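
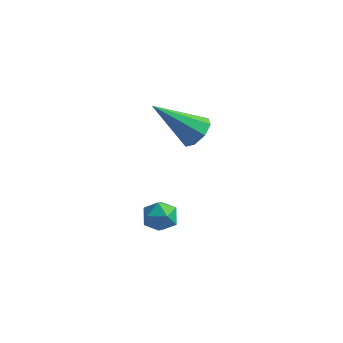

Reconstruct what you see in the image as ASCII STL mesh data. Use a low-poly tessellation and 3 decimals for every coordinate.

solid 
facet normal 0.054 0.665 0.745
outer loop
vertex -2.205 -3.228 -1.459
vertex -2.079 -3.782 -0.974
vertex -1.506 -3.446 -1.315
endloop
endfacet
facet normal 0.271 0.954 0.130
outer loop
vertex -2.205 -3.228 -1.459
vertex -1.506 -3.446 -1.315
vertex -1.711 -3.292 -2.016
endloop
endfacet
facet normal -0.264 0.903 -0.338
outer loop
vertex -2.205 -3.228 -1.459
vertex -1.711 -3.292 -2.016
vertex -2.412 -3.532 -2.109
endloop
endfacet
facet normal -0.813 0.582 -0.013
outer loop
vertex -2.205 -3.228 -1.459
vertex -2.412 -3.532 -2.109
vertex -2.639 -3.835 -1.465
endloop
endfacet
facet normal -0.617 0.434 0.656
outer loop
vertex -2.205 -3.228 -1.459
vertex -2.639 -3.835 -1.465
vertex -2.079 -3.782 -0.974
endloop
endfacet
facet normal 0.817 0.565 -0.115
outer loop
vertex -1.711 -3.292 -2.016
vertex -1.506 -3.446 -1.315
vertex -1.281 -3.885 -1.875
endloop
endfacet
facet normal 0.466 0.098 0.879
outer loop
vertex -1.506 -3.446 -1.315
vertex -2.079 -3.782 -0.974
vertex -1.508 -4.188 -1.231
endloop
endfacet
facet normal -0.619 -0.274 0.736
outer loop
vertex -2.079 -3.782 -0.974
vertex -2.639 -3.835 -1.465
vertex -2.209 -4.428 -1.324
endloop
endfacet
facet normal -0.937 -0.037 -0.348
outer loop
vertex -2.639 -3.835 -1.465
vertex -2.412 -3.532 -2.109
vertex -2.414 -4.274 -2.025
endloop
endfacet
facet normal -0.050 0.483 -0.874
outer loop
vertex -2.412 -3.532 -2.109
vertex -1.711 -3.292 -2.016
vertex -1.841 -3.938 -2.366
endloop
endfacet
facet normal 0.813 -0.582 0.013
outer loop
vertex -1.715 -4.492 -1.881
vertex -1.281 -3.885 -1.875
vertex -1.508 -4.188 -1.231
endloop
endfacet
facet normal 0.264 -0.903 0.338
outer loop
vertex -1.715 -4.492 -1.881
vertex -1.508 -4.188 -1.231
vertex -2.209 -4.428 -1.324
endloop
endfacet
facet normal -0.271 -0.954 -0.130
outer loop
vertex -1.715 -4.492 -1.881
vertex -2.209 -4.428 -1.324
vertex -2.414 -4.274 -2.025
endloop
endfacet
facet normal -0.054 -0.665 -0.745
outer loop
vertex -1.715 -4.492 -1.881
vertex -2.414 -4.274 -2.025
vertex -1.841 -3.938 -2.366
endloop
endfacet
facet normal 0.617 -0.434 -0.656
outer loop
vertex -1.715 -4.492 -1.881
vertex -1.841 -3.938 -2.366
vertex -1.281 -3.885 -1.875
endloop
endfacet
facet normal 0.937 0.037 0.348
outer loop
vertex -1.508 -4.188 -1.231
vertex -1.281 -3.885 -1.875
vertex -1.506 -3.446 -1.315
endloop
endfacet
facet normal 0.050 -0.483 0.874
outer loop
vertex -2.209 -4.428 -1.324
vertex -1.508 -4.188 -1.231
vertex -2.079 -3.782 -0.974
endloop
endfacet
facet normal -0.817 -0.565 0.115
outer loop
vertex -2.414 -4.274 -2.025
vertex -2.209 -4.428 -1.324
vertex -2.639 -3.835 -1.465
endloop
endfacet
facet normal -0.466 -0.098 -0.879
outer loop
vertex -1.841 -3.938 -2.366
vertex -2.414 -4.274 -2.025
vertex -2.412 -3.532 -2.109
endloop
endfacet
facet normal 0.619 0.274 -0.736
outer loop
vertex -1.281 -3.885 -1.875
vertex -1.841 -3.938 -2.366
vertex -1.711 -3.292 -2.016
endloop
endfacet
facet normal 0.683 0.300 -0.666
outer loop
vertex -0.72 -2.243 2.825
vertex -1.208 -2.345 2.278
vertex -1.027 -1.779 2.719
endloop
endfacet
facet normal 0.261 0.376 0.889
outer loop
vertex -0.72 -2.243 2.825
vertex -1.027 -1.779 2.719
vertex -2.692 -2.995 3.722
endloop
endfacet
facet normal 0.684 0.299 -0.665
outer loop
vertex -1.027 -1.779 2.719
vertex -1.208 -2.345 2.278
vertex -1.44 -1.646 2.354
endloop
endfacet
facet normal -0.241 0.792 0.561
outer loop
vertex -1.027 -1.779 2.719
vertex -1.44 -1.646 2.354
vertex -2.692 -2.995 3.722
endloop
endfacet
facet normal 0.684 0.299 -0.666
outer loop
vertex -1.44 -1.646 2.354
vertex -1.208 -2.345 2.278
vertex -1.717 -1.923 1.945
endloop
endfacet
facet normal -0.722 0.691 0.021
outer loop
vertex -1.44 -1.646 2.354
vertex -1.717 -1.923 1.945
vertex -2.692 -2.995 3.722
endloop
endfacet
facet normal 0.684 0.299 -0.666
outer loop
vertex -1.717 -1.923 1.945
vertex -1.208 -2.345 2.278
vertex -1.696 -2.447 1.731
endloop
endfacet
facet normal -0.901 0.133 -0.414
outer loop
vertex -1.717 -1.923 1.945
vertex -1.696 -2.447 1.731
vertex -2.692 -2.995 3.722
endloop
endfacet
facet normal 0.683 0.300 -0.666
outer loop
vertex -1.696 -2.447 1.731
vertex -1.208 -2.345 2.278
vertex -1.389 -2.911 1.837
endloop
endfacet
facet normal -0.672 -0.556 -0.489
outer loop
vertex -1.696 -2.447 1.731
vertex -1.389 -2.911 1.837
vertex -2.692 -2.995 3.722
endloop
endfacet
facet normal 0.684 0.299 -0.665
outer loop
vertex -1.389 -2.911 1.837
vertex -1.208 -2.345 2.278
vertex -0.976 -3.044 2.202
endloop
endfacet
facet normal -0.171 -0.972 -0.161
outer loop
vertex -1.389 -2.911 1.837
vertex -0.976 -3.044 2.202
vertex -2.692 -2.995 3.722
endloop
endfacet
facet normal 0.684 0.299 -0.666
outer loop
vertex -0.976 -3.044 2.202
vertex -1.208 -2.345 2.278
vertex -0.699 -2.767 2.611
endloop
endfacet
facet normal 0.311 -0.871 0.379
outer loop
vertex -0.976 -3.044 2.202
vertex -0.699 -2.767 2.611
vertex -2.692 -2.995 3.722
endloop
endfacet
facet normal 0.684 0.299 -0.666
outer loop
vertex -0.699 -2.767 2.611
vertex -1.208 -2.345 2.278
vertex -0.72 -2.243 2.825
endloop
endfacet
facet normal 0.490 -0.313 0.814
outer loop
vertex -0.699 -2.767 2.611
vertex -0.72 -2.243 2.825
vertex -2.692 -2.995 3.722
endloop
endfacet

endsolid


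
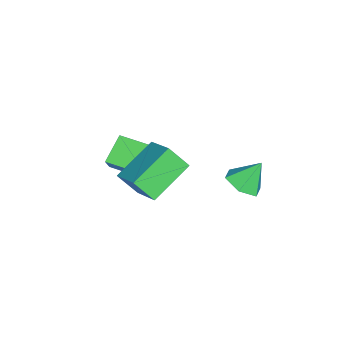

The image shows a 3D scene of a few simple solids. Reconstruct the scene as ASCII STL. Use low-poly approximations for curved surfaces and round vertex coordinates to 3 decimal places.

solid 
facet normal -0.525 0.044 -0.850
outer loop
vertex -0.944 -3.665 -2.35
vertex -0.567 -1.89 -2.492
vertex 0.22 -3.971 -3.085
endloop
endfacet
facet normal -0.207 -0.975 0.078
outer loop
vertex 0.687 -4.01 -2.328
vertex -0.944 -3.665 -2.35
vertex 0.22 -3.971 -3.085
endloop
endfacet
facet normal -0.525 0.044 -0.850
outer loop
vertex 0.22 -3.971 -3.085
vertex -0.567 -1.89 -2.492
vertex 0.597 -2.196 -3.226
endloop
endfacet
facet normal 0.826 -0.217 -0.521
outer loop
vertex 0.597 -2.196 -3.226
vertex 0.687 -4.01 -2.328
vertex 0.22 -3.971 -3.085
endloop
endfacet
facet normal -0.826 0.217 0.521
outer loop
vertex -0.944 -3.665 -2.35
vertex -0.1 -1.929 -1.735
vertex -0.567 -1.89 -2.492
endloop
endfacet
facet normal -0.207 -0.975 0.078
outer loop
vertex -0.477 -3.704 -1.594
vertex -0.944 -3.665 -2.35
vertex 0.687 -4.01 -2.328
endloop
endfacet
facet normal -0.826 0.217 0.521
outer loop
vertex -0.477 -3.704 -1.594
vertex -0.1 -1.929 -1.735
vertex -0.944 -3.665 -2.35
endloop
endfacet
facet normal 0.207 0.975 -0.078
outer loop
vertex -0.567 -1.89 -2.492
vertex -0.1 -1.929 -1.735
vertex 0.597 -2.196 -3.226
endloop
endfacet
facet normal 0.825 -0.217 -0.521
outer loop
vertex 1.064 -2.235 -2.47
vertex 0.687 -4.01 -2.328
vertex 0.597 -2.196 -3.226
endloop
endfacet
facet normal 0.207 0.975 -0.078
outer loop
vertex 0.597 -2.196 -3.226
vertex -0.1 -1.929 -1.735
vertex 1.064 -2.235 -2.47
endloop
endfacet
facet normal 0.525 -0.043 0.850
outer loop
vertex 1.064 -2.235 -2.47
vertex -0.477 -3.704 -1.594
vertex 0.687 -4.01 -2.328
endloop
endfacet
facet normal 0.525 -0.044 0.850
outer loop
vertex -0.1 -1.929 -1.735
vertex -0.477 -3.704 -1.594
vertex 1.064 -2.235 -2.47
endloop
endfacet
facet normal 0.264 -0.492 -0.829
outer loop
vertex 2.694 1.824 -1.029
vertex 1.884 1.825 -1.287
vertex 2.4 2.465 -1.503
endloop
endfacet
facet normal 0.658 0.619 0.429
outer loop
vertex 2.694 1.824 -1.029
vertex 2.4 2.465 -1.503
vertex 1.536 2.475 -0.193
endloop
endfacet
facet normal 0.264 -0.493 -0.829
outer loop
vertex 2.4 2.465 -1.503
vertex 1.884 1.825 -1.287
vertex 1.591 2.467 -1.762
endloop
endfacet
facet normal 0.004 1.000 -0.005
outer loop
vertex 2.4 2.465 -1.503
vertex 1.591 2.467 -1.762
vertex 1.536 2.475 -0.193
endloop
endfacet
facet normal 0.264 -0.493 -0.829
outer loop
vertex 1.591 2.467 -1.762
vertex 1.884 1.825 -1.287
vertex 1.074 1.827 -1.546
endloop
endfacet
facet normal -0.783 0.622 -0.031
outer loop
vertex 1.591 2.467 -1.762
vertex 1.074 1.827 -1.546
vertex 1.536 2.475 -0.193
endloop
endfacet
facet normal 0.264 -0.492 -0.830
outer loop
vertex 1.074 1.827 -1.546
vertex 1.884 1.825 -1.287
vertex 1.368 1.185 -1.072
endloop
endfacet
facet normal -0.915 -0.139 0.379
outer loop
vertex 1.074 1.827 -1.546
vertex 1.368 1.185 -1.072
vertex 1.536 2.475 -0.193
endloop
endfacet
facet normal 0.265 -0.492 -0.829
outer loop
vertex 1.368 1.185 -1.072
vertex 1.884 1.825 -1.287
vertex 2.178 1.184 -0.813
endloop
endfacet
facet normal -0.261 -0.520 0.813
outer loop
vertex 1.368 1.185 -1.072
vertex 2.178 1.184 -0.813
vertex 1.536 2.475 -0.193
endloop
endfacet
facet normal 0.264 -0.492 -0.829
outer loop
vertex 2.178 1.184 -0.813
vertex 1.884 1.825 -1.287
vertex 2.694 1.824 -1.029
endloop
endfacet
facet normal 0.526 -0.141 0.839
outer loop
vertex 2.178 1.184 -0.813
vertex 2.694 1.824 -1.029
vertex 1.536 2.475 -0.193
endloop
endfacet
facet normal -0.750 0.487 0.448
outer loop
vertex 2.596 -1.611 1.232
vertex 3.641 -0.698 1.988
vertex 2.565 -0.818 0.318
endloop
endfacet
facet normal -0.662 -0.577 -0.478
outer loop
vertex 4.079 -1.802 -0.588
vertex 2.596 -1.611 1.232
vertex 2.565 -0.818 0.318
endloop
endfacet
facet normal -0.749 0.488 0.448
outer loop
vertex 2.565 -0.818 0.318
vertex 3.641 -0.698 1.988
vertex 3.61 0.094 1.074
endloop
endfacet
facet normal -0.026 0.655 -0.755
outer loop
vertex 3.61 0.094 1.074
vertex 4.079 -1.802 -0.588
vertex 2.565 -0.818 0.318
endloop
endfacet
facet normal 0.026 -0.655 0.755
outer loop
vertex 2.596 -1.611 1.232
vertex 5.155 -1.682 1.082
vertex 3.641 -0.698 1.988
endloop
endfacet
facet normal -0.661 -0.578 -0.478
outer loop
vertex 4.11 -2.594 0.326
vertex 2.596 -1.611 1.232
vertex 4.079 -1.802 -0.588
endloop
endfacet
facet normal 0.026 -0.655 0.755
outer loop
vertex 4.11 -2.594 0.326
vertex 5.155 -1.682 1.082
vertex 2.596 -1.611 1.232
endloop
endfacet
facet normal 0.662 0.578 0.478
outer loop
vertex 3.641 -0.698 1.988
vertex 5.155 -1.682 1.082
vertex 3.61 0.094 1.074
endloop
endfacet
facet normal -0.026 0.655 -0.755
outer loop
vertex 5.124 -0.889 0.168
vertex 4.079 -1.802 -0.588
vertex 3.61 0.094 1.074
endloop
endfacet
facet normal 0.661 0.578 0.479
outer loop
vertex 3.61 0.094 1.074
vertex 5.155 -1.682 1.082
vertex 5.124 -0.889 0.168
endloop
endfacet
facet normal 0.750 -0.487 -0.448
outer loop
vertex 5.124 -0.889 0.168
vertex 4.11 -2.594 0.326
vertex 4.079 -1.802 -0.588
endloop
endfacet
facet normal 0.749 -0.487 -0.448
outer loop
vertex 5.155 -1.682 1.082
vertex 4.11 -2.594 0.326
vertex 5.124 -0.889 0.168
endloop
endfacet

endsolid


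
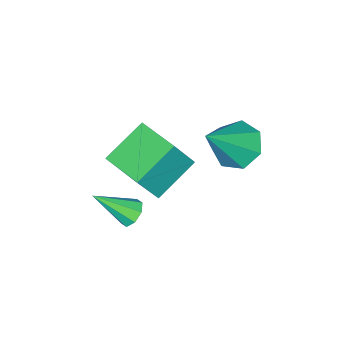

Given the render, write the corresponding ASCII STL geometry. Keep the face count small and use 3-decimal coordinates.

solid 
facet normal -0.840 0.212 0.499
outer loop
vertex -0.225 0.882 1.24
vertex 0.177 2.336 1.299
vertex -0.943 1.133 -0.075
endloop
endfacet
facet normal -0.266 -0.963 -0.039
outer loop
vertex 0.443 0.784 -0.899
vertex -0.225 0.882 1.24
vertex -0.943 1.133 -0.075
endloop
endfacet
facet normal -0.840 0.211 0.500
outer loop
vertex -0.943 1.133 -0.075
vertex 0.177 2.336 1.299
vertex -0.542 2.588 -0.016
endloop
endfacet
facet normal -0.473 0.165 -0.865
outer loop
vertex -0.542 2.588 -0.016
vertex 0.443 0.784 -0.899
vertex -0.943 1.133 -0.075
endloop
endfacet
facet normal 0.473 -0.166 0.865
outer loop
vertex -0.225 0.882 1.24
vertex 1.563 1.987 0.475
vertex 0.177 2.336 1.299
endloop
endfacet
facet normal -0.266 -0.963 -0.039
outer loop
vertex 1.162 0.532 0.416
vertex -0.225 0.882 1.24
vertex 0.443 0.784 -0.899
endloop
endfacet
facet normal 0.473 -0.165 0.866
outer loop
vertex 1.162 0.532 0.416
vertex 1.563 1.987 0.475
vertex -0.225 0.882 1.24
endloop
endfacet
facet normal 0.266 0.963 0.039
outer loop
vertex 0.177 2.336 1.299
vertex 1.563 1.987 0.475
vertex -0.542 2.588 -0.016
endloop
endfacet
facet normal -0.472 0.166 -0.866
outer loop
vertex 0.845 2.238 -0.84
vertex 0.443 0.784 -0.899
vertex -0.542 2.588 -0.016
endloop
endfacet
facet normal 0.266 0.963 0.039
outer loop
vertex -0.542 2.588 -0.016
vertex 1.563 1.987 0.475
vertex 0.845 2.238 -0.84
endloop
endfacet
facet normal 0.840 -0.212 -0.500
outer loop
vertex 0.845 2.238 -0.84
vertex 1.162 0.532 0.416
vertex 0.443 0.784 -0.899
endloop
endfacet
facet normal 0.840 -0.211 -0.499
outer loop
vertex 1.563 1.987 0.475
vertex 1.162 0.532 0.416
vertex 0.845 2.238 -0.84
endloop
endfacet
facet normal -0.470 0.600 -0.647
outer loop
vertex 0.379 0.455 -3.852
vertex 0.068 0.643 -3.452
vertex 0.544 0.785 -3.666
endloop
endfacet
facet normal 0.892 -0.226 -0.391
outer loop
vertex 0.379 0.455 -3.852
vertex 0.544 0.785 -3.666
vertex 0.812 -0.303 -2.428
endloop
endfacet
facet normal -0.470 0.599 -0.648
outer loop
vertex 0.544 0.785 -3.666
vertex 0.068 0.643 -3.452
vertex 0.43 1.032 -3.355
endloop
endfacet
facet normal 0.941 0.328 0.084
outer loop
vertex 0.544 0.785 -3.666
vertex 0.43 1.032 -3.355
vertex 0.812 -0.303 -2.428
endloop
endfacet
facet normal -0.470 0.599 -0.648
outer loop
vertex 0.43 1.032 -3.355
vertex 0.068 0.643 -3.452
vertex 0.105 1.052 -3.101
endloop
endfacet
facet normal 0.523 0.582 0.623
outer loop
vertex 0.43 1.032 -3.355
vertex 0.105 1.052 -3.101
vertex 0.812 -0.303 -2.428
endloop
endfacet
facet normal -0.471 0.599 -0.648
outer loop
vertex 0.105 1.052 -3.101
vertex 0.068 0.643 -3.452
vertex -0.242 0.832 -3.052
endloop
endfacet
facet normal -0.119 0.391 0.913
outer loop
vertex 0.105 1.052 -3.101
vertex -0.242 0.832 -3.052
vertex 0.812 -0.303 -2.428
endloop
endfacet
facet normal -0.471 0.599 -0.648
outer loop
vertex -0.242 0.832 -3.052
vertex 0.068 0.643 -3.452
vertex -0.407 0.501 -3.238
endloop
endfacet
facet normal -0.609 -0.136 0.782
outer loop
vertex -0.242 0.832 -3.052
vertex -0.407 0.501 -3.238
vertex 0.812 -0.303 -2.428
endloop
endfacet
facet normal -0.471 0.599 -0.648
outer loop
vertex -0.407 0.501 -3.238
vertex 0.068 0.643 -3.452
vertex -0.293 0.254 -3.549
endloop
endfacet
facet normal -0.657 -0.689 0.306
outer loop
vertex -0.407 0.501 -3.238
vertex -0.293 0.254 -3.549
vertex 0.812 -0.303 -2.428
endloop
endfacet
facet normal -0.471 0.599 -0.648
outer loop
vertex -0.293 0.254 -3.549
vertex 0.068 0.643 -3.452
vertex 0.032 0.235 -3.803
endloop
endfacet
facet normal -0.238 -0.943 -0.234
outer loop
vertex -0.293 0.254 -3.549
vertex 0.032 0.235 -3.803
vertex 0.812 -0.303 -2.428
endloop
endfacet
facet normal -0.471 0.599 -0.648
outer loop
vertex 0.032 0.235 -3.803
vertex 0.068 0.643 -3.452
vertex 0.379 0.455 -3.852
endloop
endfacet
facet normal 0.403 -0.752 -0.523
outer loop
vertex 0.032 0.235 -3.803
vertex 0.379 0.455 -3.852
vertex 0.812 -0.303 -2.428
endloop
endfacet
facet normal -0.664 0.126 -0.737
outer loop
vertex -2.156 2.492 -1.755
vertex -2.814 2.622 -1.14
vertex -2.268 3.239 -1.526
endloop
endfacet
facet normal 0.926 0.231 -0.299
outer loop
vertex -2.156 2.492 -1.755
vertex -2.268 3.239 -1.526
vertex -1.426 2.358 0.4
endloop
endfacet
facet normal -0.664 0.126 -0.737
outer loop
vertex -2.268 3.239 -1.526
vertex -2.814 2.622 -1.14
vertex -2.791 3.522 -1.007
endloop
endfacet
facet normal 0.566 0.815 0.126
outer loop
vertex -2.268 3.239 -1.526
vertex -2.791 3.522 -1.007
vertex -1.426 2.358 0.4
endloop
endfacet
facet normal -0.664 0.126 -0.737
outer loop
vertex -2.791 3.522 -1.007
vertex -2.814 2.622 -1.14
vertex -3.331 3.126 -0.588
endloop
endfacet
facet normal -0.039 0.751 0.659
outer loop
vertex -2.791 3.522 -1.007
vertex -3.331 3.126 -0.588
vertex -1.426 2.358 0.4
endloop
endfacet
facet normal -0.664 0.126 -0.737
outer loop
vertex -3.331 3.126 -0.588
vertex -2.814 2.622 -1.14
vertex -3.482 2.351 -0.585
endloop
endfacet
facet normal -0.431 0.087 0.898
outer loop
vertex -3.331 3.126 -0.588
vertex -3.482 2.351 -0.585
vertex -1.426 2.358 0.4
endloop
endfacet
facet normal -0.664 0.126 -0.737
outer loop
vertex -3.482 2.351 -0.585
vertex -2.814 2.622 -1.14
vertex -3.129 1.78 -1.0
endloop
endfacet
facet normal -0.316 -0.678 0.664
outer loop
vertex -3.482 2.351 -0.585
vertex -3.129 1.78 -1.0
vertex -1.426 2.358 0.4
endloop
endfacet
facet normal -0.664 0.126 -0.737
outer loop
vertex -3.129 1.78 -1.0
vertex -2.814 2.622 -1.14
vertex -2.539 1.842 -1.521
endloop
endfacet
facet normal 0.219 -0.967 0.133
outer loop
vertex -3.129 1.78 -1.0
vertex -2.539 1.842 -1.521
vertex -1.426 2.358 0.4
endloop
endfacet
facet normal -0.664 0.126 -0.737
outer loop
vertex -2.539 1.842 -1.521
vertex -2.814 2.622 -1.14
vertex -2.156 2.492 -1.755
endloop
endfacet
facet normal 0.772 -0.562 -0.297
outer loop
vertex -2.539 1.842 -1.521
vertex -2.156 2.492 -1.755
vertex -1.426 2.358 0.4
endloop
endfacet

endsolid


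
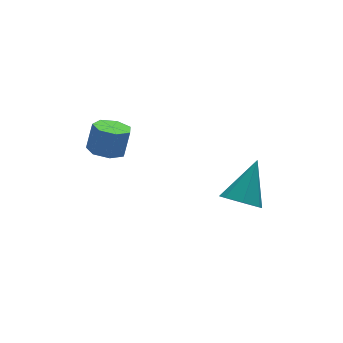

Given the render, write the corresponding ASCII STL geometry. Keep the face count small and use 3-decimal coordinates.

solid 
facet normal -0.281 -0.145 -0.949
outer loop
vertex -1.565 0.012 1.112
vertex -2.082 0.647 1.168
vertex -1.296 0.647 0.935
endloop
endfacet
facet normal 0.882 -0.428 -0.196
outer loop
vertex -1.565 0.012 1.112
vertex -1.296 0.647 0.935
vertex -1.202 0.199 2.335
endloop
endfacet
facet normal 0.881 -0.430 -0.197
outer loop
vertex -1.202 0.199 2.335
vertex -1.296 0.647 0.935
vertex -0.932 0.834 2.158
endloop
endfacet
facet normal 0.282 0.144 0.948
outer loop
vertex -1.202 0.199 2.335
vertex -0.932 0.834 2.158
vertex -1.718 0.833 2.392
endloop
endfacet
facet normal -0.281 -0.144 -0.949
outer loop
vertex -1.296 0.647 0.935
vertex -2.082 0.647 1.168
vertex -1.618 1.281 0.934
endloop
endfacet
facet normal 0.846 0.429 -0.317
outer loop
vertex -1.296 0.647 0.935
vertex -1.618 1.281 0.934
vertex -0.932 0.834 2.158
endloop
endfacet
facet normal 0.845 0.430 -0.317
outer loop
vertex -0.932 0.834 2.158
vertex -1.618 1.281 0.934
vertex -1.255 1.468 2.157
endloop
endfacet
facet normal 0.282 0.145 0.948
outer loop
vertex -0.932 0.834 2.158
vertex -1.255 1.468 2.157
vertex -1.718 0.833 2.392
endloop
endfacet
facet normal -0.281 -0.145 -0.949
outer loop
vertex -1.618 1.281 0.934
vertex -2.082 0.647 1.168
vertex -2.29 1.437 1.109
endloop
endfacet
facet normal 0.172 0.965 -0.199
outer loop
vertex -1.618 1.281 0.934
vertex -2.29 1.437 1.109
vertex -1.255 1.468 2.157
endloop
endfacet
facet normal 0.172 0.965 -0.198
outer loop
vertex -1.255 1.468 2.157
vertex -2.29 1.437 1.109
vertex -1.927 1.624 2.333
endloop
endfacet
facet normal 0.282 0.145 0.948
outer loop
vertex -1.255 1.468 2.157
vertex -1.927 1.624 2.333
vertex -1.718 0.833 2.392
endloop
endfacet
facet normal -0.282 -0.145 -0.949
outer loop
vertex -2.29 1.437 1.109
vertex -2.082 0.647 1.168
vertex -2.805 0.998 1.329
endloop
endfacet
facet normal -0.630 0.774 0.069
outer loop
vertex -2.29 1.437 1.109
vertex -2.805 0.998 1.329
vertex -1.927 1.624 2.333
endloop
endfacet
facet normal -0.631 0.773 0.069
outer loop
vertex -1.927 1.624 2.333
vertex -2.805 0.998 1.329
vertex -2.441 1.185 2.553
endloop
endfacet
facet normal 0.282 0.145 0.948
outer loop
vertex -1.927 1.624 2.333
vertex -2.441 1.185 2.553
vertex -1.718 0.833 2.392
endloop
endfacet
facet normal -0.282 -0.145 -0.948
outer loop
vertex -2.805 0.998 1.329
vertex -2.082 0.647 1.168
vertex -2.775 0.294 1.428
endloop
endfacet
facet normal -0.958 -0.001 0.285
outer loop
vertex -2.805 0.998 1.329
vertex -2.775 0.294 1.428
vertex -2.441 1.185 2.553
endloop
endfacet
facet normal -0.959 0.000 0.285
outer loop
vertex -2.441 1.185 2.553
vertex -2.775 0.294 1.428
vertex -2.412 0.481 2.651
endloop
endfacet
facet normal 0.281 0.144 0.949
outer loop
vertex -2.441 1.185 2.553
vertex -2.412 0.481 2.651
vertex -1.718 0.833 2.392
endloop
endfacet
facet normal -0.282 -0.145 -0.948
outer loop
vertex -2.775 0.294 1.428
vertex -2.082 0.647 1.168
vertex -2.223 -0.145 1.331
endloop
endfacet
facet normal -0.565 -0.774 0.286
outer loop
vertex -2.775 0.294 1.428
vertex -2.223 -0.145 1.331
vertex -2.412 0.481 2.651
endloop
endfacet
facet normal -0.566 -0.774 0.286
outer loop
vertex -2.412 0.481 2.651
vertex -2.223 -0.145 1.331
vertex -1.86 0.042 2.555
endloop
endfacet
facet normal 0.280 0.145 0.949
outer loop
vertex -2.412 0.481 2.651
vertex -1.86 0.042 2.555
vertex -1.718 0.833 2.392
endloop
endfacet
facet normal -0.281 -0.145 -0.949
outer loop
vertex -2.223 -0.145 1.331
vertex -2.082 0.647 1.168
vertex -1.565 0.012 1.112
endloop
endfacet
facet normal 0.254 -0.964 0.072
outer loop
vertex -2.223 -0.145 1.331
vertex -1.565 0.012 1.112
vertex -1.86 0.042 2.555
endloop
endfacet
facet normal 0.254 -0.964 0.072
outer loop
vertex -1.86 0.042 2.555
vertex -1.565 0.012 1.112
vertex -1.202 0.199 2.335
endloop
endfacet
facet normal 0.283 0.145 0.948
outer loop
vertex -1.86 0.042 2.555
vertex -1.202 0.199 2.335
vertex -1.718 0.833 2.392
endloop
endfacet
facet normal -0.535 -0.448 -0.716
outer loop
vertex 2.193 -3.874 -0.126
vertex 1.668 -4.26 0.508
vertex 1.556 -3.46 0.091
endloop
endfacet
facet normal 0.429 0.838 -0.337
outer loop
vertex 2.193 -3.874 -0.126
vertex 1.556 -3.46 0.091
vertex 2.792 -3.32 2.012
endloop
endfacet
facet normal -0.535 -0.448 -0.716
outer loop
vertex 1.556 -3.46 0.091
vertex 1.668 -4.26 0.508
vertex 1.004 -3.649 0.622
endloop
endfacet
facet normal -0.246 0.965 0.088
outer loop
vertex 1.556 -3.46 0.091
vertex 1.004 -3.649 0.622
vertex 2.792 -3.32 2.012
endloop
endfacet
facet normal -0.535 -0.448 -0.716
outer loop
vertex 1.004 -3.649 0.622
vertex 1.668 -4.26 0.508
vertex 0.951 -4.298 1.068
endloop
endfacet
facet normal -0.590 0.490 0.642
outer loop
vertex 1.004 -3.649 0.622
vertex 0.951 -4.298 1.068
vertex 2.792 -3.32 2.012
endloop
endfacet
facet normal -0.536 -0.448 -0.716
outer loop
vertex 0.951 -4.298 1.068
vertex 1.668 -4.26 0.508
vertex 1.438 -4.919 1.092
endloop
endfacet
facet normal -0.343 -0.233 0.910
outer loop
vertex 0.951 -4.298 1.068
vertex 1.438 -4.919 1.092
vertex 2.792 -3.32 2.012
endloop
endfacet
facet normal -0.535 -0.448 -0.716
outer loop
vertex 1.438 -4.919 1.092
vertex 1.668 -4.26 0.508
vertex 2.098 -5.044 0.677
endloop
endfacet
facet normal 0.308 -0.657 0.688
outer loop
vertex 1.438 -4.919 1.092
vertex 2.098 -5.044 0.677
vertex 2.792 -3.32 2.012
endloop
endfacet
facet normal -0.536 -0.448 -0.715
outer loop
vertex 2.098 -5.044 0.677
vertex 1.668 -4.26 0.508
vertex 2.434 -4.579 0.134
endloop
endfacet
facet normal 0.874 -0.464 0.144
outer loop
vertex 2.098 -5.044 0.677
vertex 2.434 -4.579 0.134
vertex 2.792 -3.32 2.012
endloop
endfacet
facet normal -0.536 -0.447 -0.716
outer loop
vertex 2.434 -4.579 0.134
vertex 1.668 -4.26 0.508
vertex 2.193 -3.874 -0.126
endloop
endfacet
facet normal 0.928 0.202 -0.312
outer loop
vertex 2.434 -4.579 0.134
vertex 2.193 -3.874 -0.126
vertex 2.792 -3.32 2.012
endloop
endfacet

endsolid


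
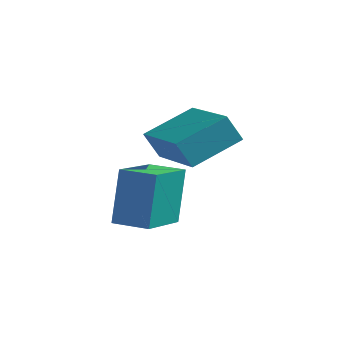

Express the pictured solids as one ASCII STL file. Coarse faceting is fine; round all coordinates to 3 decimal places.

solid 
facet normal -0.995 -0.102 -0.020
outer loop
vertex -0.93 -2.029 0.125
vertex -1.089 -0.379 -0.37
vertex -0.845 -2.529 -1.571
endloop
endfacet
facet normal 0.092 -0.954 0.286
outer loop
vertex 0.209 -2.421 -1.55
vertex -0.93 -2.029 0.125
vertex -0.845 -2.529 -1.571
endloop
endfacet
facet normal -0.995 -0.102 -0.020
outer loop
vertex -0.845 -2.529 -1.571
vertex -1.089 -0.379 -0.37
vertex -1.004 -0.879 -2.066
endloop
endfacet
facet normal 0.048 -0.283 -0.958
outer loop
vertex -1.004 -0.879 -2.066
vertex 0.209 -2.421 -1.55
vertex -0.845 -2.529 -1.571
endloop
endfacet
facet normal -0.048 0.283 0.958
outer loop
vertex -0.93 -2.029 0.125
vertex -0.035 -0.271 -0.349
vertex -1.089 -0.379 -0.37
endloop
endfacet
facet normal 0.092 -0.954 0.286
outer loop
vertex 0.124 -1.921 0.146
vertex -0.93 -2.029 0.125
vertex 0.209 -2.421 -1.55
endloop
endfacet
facet normal -0.048 0.283 0.958
outer loop
vertex 0.124 -1.921 0.146
vertex -0.035 -0.271 -0.349
vertex -0.93 -2.029 0.125
endloop
endfacet
facet normal -0.092 0.954 -0.286
outer loop
vertex -1.089 -0.379 -0.37
vertex -0.035 -0.271 -0.349
vertex -1.004 -0.879 -2.066
endloop
endfacet
facet normal 0.048 -0.283 -0.958
outer loop
vertex 0.05 -0.771 -2.045
vertex 0.209 -2.421 -1.55
vertex -1.004 -0.879 -2.066
endloop
endfacet
facet normal -0.092 0.954 -0.286
outer loop
vertex -1.004 -0.879 -2.066
vertex -0.035 -0.271 -0.349
vertex 0.05 -0.771 -2.045
endloop
endfacet
facet normal 0.995 0.102 0.020
outer loop
vertex 0.05 -0.771 -2.045
vertex 0.124 -1.921 0.146
vertex 0.209 -2.421 -1.55
endloop
endfacet
facet normal 0.995 0.102 0.020
outer loop
vertex -0.035 -0.271 -0.349
vertex 0.124 -1.921 0.146
vertex 0.05 -0.771 -2.045
endloop
endfacet
facet normal -0.811 0.543 -0.220
outer loop
vertex -1.702 0.281 0.36
vertex -0.986 1.621 1.029
vertex -1.333 0.497 -0.467
endloop
endfacet
facet normal -0.431 -0.807 -0.403
outer loop
vertex 0.426 -0.681 0.011
vertex -1.702 0.281 0.36
vertex -1.333 0.497 -0.467
endloop
endfacet
facet normal -0.810 0.543 -0.220
outer loop
vertex -1.333 0.497 -0.467
vertex -0.986 1.621 1.029
vertex -0.617 1.837 0.203
endloop
endfacet
facet normal 0.397 0.232 -0.888
outer loop
vertex -0.617 1.837 0.203
vertex 0.426 -0.681 0.011
vertex -1.333 0.497 -0.467
endloop
endfacet
facet normal -0.397 -0.232 0.888
outer loop
vertex -1.702 0.281 0.36
vertex 0.773 0.443 1.507
vertex -0.986 1.621 1.029
endloop
endfacet
facet normal -0.431 -0.807 -0.404
outer loop
vertex 0.057 -0.897 0.837
vertex -1.702 0.281 0.36
vertex 0.426 -0.681 0.011
endloop
endfacet
facet normal -0.396 -0.232 0.888
outer loop
vertex 0.057 -0.897 0.837
vertex 0.773 0.443 1.507
vertex -1.702 0.281 0.36
endloop
endfacet
facet normal 0.431 0.807 0.404
outer loop
vertex -0.986 1.621 1.029
vertex 0.773 0.443 1.507
vertex -0.617 1.837 0.203
endloop
endfacet
facet normal 0.396 0.232 -0.888
outer loop
vertex 1.142 0.659 0.68
vertex 0.426 -0.681 0.011
vertex -0.617 1.837 0.203
endloop
endfacet
facet normal 0.431 0.807 0.403
outer loop
vertex -0.617 1.837 0.203
vertex 0.773 0.443 1.507
vertex 1.142 0.659 0.68
endloop
endfacet
facet normal 0.810 -0.543 0.220
outer loop
vertex 1.142 0.659 0.68
vertex 0.057 -0.897 0.837
vertex 0.426 -0.681 0.011
endloop
endfacet
facet normal 0.810 -0.543 0.220
outer loop
vertex 0.773 0.443 1.507
vertex 0.057 -0.897 0.837
vertex 1.142 0.659 0.68
endloop
endfacet

endsolid


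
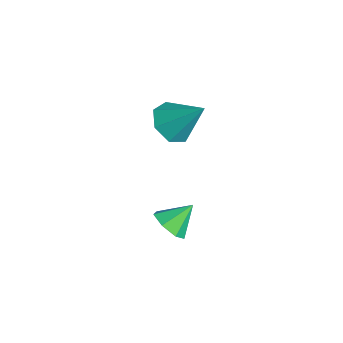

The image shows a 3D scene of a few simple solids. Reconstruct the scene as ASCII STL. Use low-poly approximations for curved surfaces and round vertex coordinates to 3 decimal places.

solid 
facet normal 0.078 -0.777 -0.625
outer loop
vertex 2.298 -3.915 -1.395
vertex 1.945 -3.537 -1.909
vertex 2.662 -3.569 -1.78
endloop
endfacet
facet normal 0.668 0.115 0.735
outer loop
vertex 2.298 -3.915 -1.395
vertex 2.662 -3.569 -1.78
vertex 1.855 -2.643 -1.191
endloop
endfacet
facet normal 0.078 -0.777 -0.625
outer loop
vertex 2.662 -3.569 -1.78
vertex 1.945 -3.537 -1.909
vertex 2.486 -3.198 -2.263
endloop
endfacet
facet normal 0.793 0.588 0.162
outer loop
vertex 2.662 -3.569 -1.78
vertex 2.486 -3.198 -2.263
vertex 1.855 -2.643 -1.191
endloop
endfacet
facet normal 0.077 -0.776 -0.626
outer loop
vertex 2.486 -3.198 -2.263
vertex 1.945 -3.537 -1.909
vertex 1.902 -3.082 -2.479
endloop
endfacet
facet normal 0.291 0.909 -0.299
outer loop
vertex 2.486 -3.198 -2.263
vertex 1.902 -3.082 -2.479
vertex 1.855 -2.643 -1.191
endloop
endfacet
facet normal 0.079 -0.776 -0.626
outer loop
vertex 1.902 -3.082 -2.479
vertex 1.945 -3.537 -1.909
vertex 1.35 -3.309 -2.267
endloop
endfacet
facet normal -0.459 0.835 -0.302
outer loop
vertex 1.902 -3.082 -2.479
vertex 1.35 -3.309 -2.267
vertex 1.855 -2.643 -1.191
endloop
endfacet
facet normal 0.078 -0.777 -0.625
outer loop
vertex 1.35 -3.309 -2.267
vertex 1.945 -3.537 -1.909
vertex 1.246 -3.707 -1.785
endloop
endfacet
facet normal -0.892 0.423 0.157
outer loop
vertex 1.35 -3.309 -2.267
vertex 1.246 -3.707 -1.785
vertex 1.855 -2.643 -1.191
endloop
endfacet
facet normal 0.078 -0.777 -0.625
outer loop
vertex 1.246 -3.707 -1.785
vertex 1.945 -3.537 -1.909
vertex 1.667 -3.977 -1.397
endloop
endfacet
facet normal -0.683 -0.016 0.730
outer loop
vertex 1.246 -3.707 -1.785
vertex 1.667 -3.977 -1.397
vertex 1.855 -2.643 -1.191
endloop
endfacet
facet normal 0.078 -0.777 -0.625
outer loop
vertex 1.667 -3.977 -1.397
vertex 1.945 -3.537 -1.909
vertex 2.298 -3.915 -1.395
endloop
endfacet
facet normal 0.012 -0.154 0.988
outer loop
vertex 1.667 -3.977 -1.397
vertex 2.298 -3.915 -1.395
vertex 1.855 -2.643 -1.191
endloop
endfacet
facet normal -0.452 -0.520 -0.724
outer loop
vertex 0.972 -3.152 1.691
vertex 0.226 -2.769 1.882
vertex 0.831 -2.518 1.324
endloop
endfacet
facet normal 0.981 0.143 -0.130
outer loop
vertex 0.972 -3.152 1.691
vertex 0.831 -2.518 1.324
vertex 0.974 -1.911 3.078
endloop
endfacet
facet normal -0.454 -0.518 -0.725
outer loop
vertex 0.831 -2.518 1.324
vertex 0.226 -2.769 1.882
vertex 0.235 -2.072 1.378
endloop
endfacet
facet normal 0.551 0.774 -0.313
outer loop
vertex 0.831 -2.518 1.324
vertex 0.235 -2.072 1.378
vertex 0.974 -1.911 3.078
endloop
endfacet
facet normal -0.453 -0.519 -0.725
outer loop
vertex 0.235 -2.072 1.378
vertex 0.226 -2.769 1.882
vertex -0.368 -2.151 1.811
endloop
endfacet
facet normal -0.150 0.988 -0.028
outer loop
vertex 0.235 -2.072 1.378
vertex -0.368 -2.151 1.811
vertex 0.974 -1.911 3.078
endloop
endfacet
facet normal -0.454 -0.519 -0.724
outer loop
vertex -0.368 -2.151 1.811
vertex 0.226 -2.769 1.882
vertex -0.523 -2.695 2.298
endloop
endfacet
facet normal -0.592 0.625 0.509
outer loop
vertex -0.368 -2.151 1.811
vertex -0.523 -2.695 2.298
vertex 0.974 -1.911 3.078
endloop
endfacet
facet normal -0.453 -0.520 -0.724
outer loop
vertex -0.523 -2.695 2.298
vertex 0.226 -2.769 1.882
vertex -0.114 -3.294 2.472
endloop
endfacet
facet normal -0.444 -0.043 0.895
outer loop
vertex -0.523 -2.695 2.298
vertex -0.114 -3.294 2.472
vertex 0.974 -1.911 3.078
endloop
endfacet
facet normal -0.453 -0.520 -0.724
outer loop
vertex -0.114 -3.294 2.472
vertex 0.226 -2.769 1.882
vertex 0.552 -3.498 2.202
endloop
endfacet
facet normal 0.183 -0.512 0.839
outer loop
vertex -0.114 -3.294 2.472
vertex 0.552 -3.498 2.202
vertex 0.974 -1.911 3.078
endloop
endfacet
facet normal -0.453 -0.520 -0.724
outer loop
vertex 0.552 -3.498 2.202
vertex 0.226 -2.769 1.882
vertex 0.972 -3.152 1.691
endloop
endfacet
facet normal 0.818 -0.429 0.382
outer loop
vertex 0.552 -3.498 2.202
vertex 0.972 -3.152 1.691
vertex 0.974 -1.911 3.078
endloop
endfacet

endsolid


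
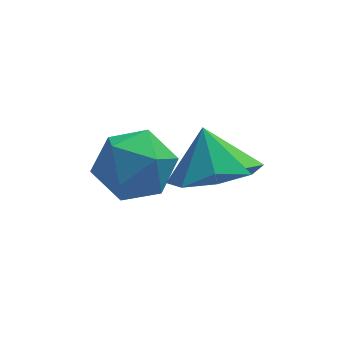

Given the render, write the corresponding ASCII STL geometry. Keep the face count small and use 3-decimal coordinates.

solid 
facet normal 0.144 -0.518 -0.843
outer loop
vertex 2.578 -3.11 3.234
vertex 2.024 -2.574 2.81
vertex 2.89 -2.579 2.961
endloop
endfacet
facet normal 0.594 0.063 0.802
outer loop
vertex 2.578 -3.11 3.234
vertex 2.89 -2.579 2.961
vertex 1.876 -2.046 3.67
endloop
endfacet
facet normal 0.144 -0.518 -0.843
outer loop
vertex 2.89 -2.579 2.961
vertex 2.024 -2.574 2.81
vertex 2.695 -2.046 2.6
endloop
endfacet
facet normal 0.650 0.575 0.497
outer loop
vertex 2.89 -2.579 2.961
vertex 2.695 -2.046 2.6
vertex 1.876 -2.046 3.67
endloop
endfacet
facet normal 0.144 -0.518 -0.843
outer loop
vertex 2.695 -2.046 2.6
vertex 2.024 -2.574 2.81
vertex 2.106 -1.822 2.362
endloop
endfacet
facet normal 0.273 0.939 0.209
outer loop
vertex 2.695 -2.046 2.6
vertex 2.106 -1.822 2.362
vertex 1.876 -2.046 3.67
endloop
endfacet
facet normal 0.145 -0.518 -0.843
outer loop
vertex 2.106 -1.822 2.362
vertex 2.024 -2.574 2.81
vertex 1.469 -2.039 2.386
endloop
endfacet
facet normal -0.317 0.942 0.106
outer loop
vertex 2.106 -1.822 2.362
vertex 1.469 -2.039 2.386
vertex 1.876 -2.046 3.67
endloop
endfacet
facet normal 0.144 -0.519 -0.843
outer loop
vertex 1.469 -2.039 2.386
vertex 2.024 -2.574 2.81
vertex 1.157 -2.569 2.659
endloop
endfacet
facet normal -0.773 0.583 0.248
outer loop
vertex 1.469 -2.039 2.386
vertex 1.157 -2.569 2.659
vertex 1.876 -2.046 3.67
endloop
endfacet
facet normal 0.144 -0.518 -0.843
outer loop
vertex 1.157 -2.569 2.659
vertex 2.024 -2.574 2.81
vertex 1.352 -3.103 3.02
endloop
endfacet
facet normal -0.830 0.071 0.553
outer loop
vertex 1.157 -2.569 2.659
vertex 1.352 -3.103 3.02
vertex 1.876 -2.046 3.67
endloop
endfacet
facet normal 0.145 -0.518 -0.843
outer loop
vertex 1.352 -3.103 3.02
vertex 2.024 -2.574 2.81
vertex 1.941 -3.327 3.259
endloop
endfacet
facet normal -0.453 -0.293 0.842
outer loop
vertex 1.352 -3.103 3.02
vertex 1.941 -3.327 3.259
vertex 1.876 -2.046 3.67
endloop
endfacet
facet normal 0.144 -0.518 -0.843
outer loop
vertex 1.941 -3.327 3.259
vertex 2.024 -2.574 2.81
vertex 2.578 -3.11 3.234
endloop
endfacet
facet normal 0.138 -0.296 0.945
outer loop
vertex 1.941 -3.327 3.259
vertex 2.578 -3.11 3.234
vertex 1.876 -2.046 3.67
endloop
endfacet
facet normal -0.841 0.281 0.462
outer loop
vertex -0.097 -1.614 2.239
vertex 0.297 -1.674 2.992
vertex 0.307 -0.938 2.563
endloop
endfacet
facet normal -0.800 0.569 -0.189
outer loop
vertex -0.097 -1.614 2.239
vertex 0.307 -0.938 2.563
vertex 0.375 -1.118 1.733
endloop
endfacet
facet normal -0.749 0.037 -0.662
outer loop
vertex -0.097 -1.614 2.239
vertex 0.375 -1.118 1.733
vertex 0.407 -1.965 1.649
endloop
endfacet
facet normal -0.757 -0.579 -0.303
outer loop
vertex -0.097 -1.614 2.239
vertex 0.407 -1.965 1.649
vertex 0.359 -2.309 2.427
endloop
endfacet
facet normal -0.814 -0.428 0.392
outer loop
vertex -0.097 -1.614 2.239
vertex 0.359 -2.309 2.427
vertex 0.297 -1.674 2.992
endloop
endfacet
facet normal -0.200 0.954 -0.223
outer loop
vertex 0.375 -1.118 1.733
vertex 0.307 -0.938 2.563
vertex 1.061 -0.871 2.173
endloop
endfacet
facet normal -0.265 0.488 0.831
outer loop
vertex 0.307 -0.938 2.563
vertex 0.297 -1.674 2.992
vertex 1.013 -1.215 2.951
endloop
endfacet
facet normal -0.223 -0.660 0.717
outer loop
vertex 0.297 -1.674 2.992
vertex 0.359 -2.309 2.427
vertex 1.045 -2.062 2.867
endloop
endfacet
facet normal -0.131 -0.904 -0.408
outer loop
vertex 0.359 -2.309 2.427
vertex 0.407 -1.965 1.649
vertex 1.113 -2.242 2.037
endloop
endfacet
facet normal -0.117 0.094 -0.989
outer loop
vertex 0.407 -1.965 1.649
vertex 0.375 -1.118 1.733
vertex 1.123 -1.506 1.608
endloop
endfacet
facet normal 0.757 0.579 0.303
outer loop
vertex 1.517 -1.566 2.361
vertex 1.061 -0.871 2.173
vertex 1.013 -1.215 2.951
endloop
endfacet
facet normal 0.749 -0.037 0.662
outer loop
vertex 1.517 -1.566 2.361
vertex 1.013 -1.215 2.951
vertex 1.045 -2.062 2.867
endloop
endfacet
facet normal 0.800 -0.569 0.189
outer loop
vertex 1.517 -1.566 2.361
vertex 1.045 -2.062 2.867
vertex 1.113 -2.242 2.037
endloop
endfacet
facet normal 0.841 -0.281 -0.462
outer loop
vertex 1.517 -1.566 2.361
vertex 1.113 -2.242 2.037
vertex 1.123 -1.506 1.608
endloop
endfacet
facet normal 0.814 0.428 -0.392
outer loop
vertex 1.517 -1.566 2.361
vertex 1.123 -1.506 1.608
vertex 1.061 -0.871 2.173
endloop
endfacet
facet normal 0.131 0.904 0.408
outer loop
vertex 1.013 -1.215 2.951
vertex 1.061 -0.871 2.173
vertex 0.307 -0.938 2.563
endloop
endfacet
facet normal 0.117 -0.094 0.989
outer loop
vertex 1.045 -2.062 2.867
vertex 1.013 -1.215 2.951
vertex 0.297 -1.674 2.992
endloop
endfacet
facet normal 0.200 -0.954 0.223
outer loop
vertex 1.113 -2.242 2.037
vertex 1.045 -2.062 2.867
vertex 0.359 -2.309 2.427
endloop
endfacet
facet normal 0.265 -0.488 -0.831
outer loop
vertex 1.123 -1.506 1.608
vertex 1.113 -2.242 2.037
vertex 0.407 -1.965 1.649
endloop
endfacet
facet normal 0.223 0.660 -0.717
outer loop
vertex 1.061 -0.871 2.173
vertex 1.123 -1.506 1.608
vertex 0.375 -1.118 1.733
endloop
endfacet

endsolid


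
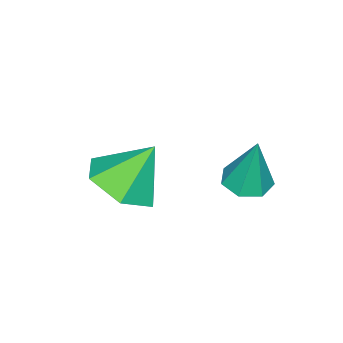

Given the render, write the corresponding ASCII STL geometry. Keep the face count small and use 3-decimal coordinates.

solid 
facet normal -0.073 -0.202 -0.977
outer loop
vertex -2.468 -1.949 -0.179
vertex -3.023 -1.525 -0.225
vertex -2.346 -1.368 -0.308
endloop
endfacet
facet normal 0.943 -0.130 0.307
outer loop
vertex -2.468 -1.949 -0.179
vertex -2.346 -1.368 -0.308
vertex -2.897 -1.175 1.465
endloop
endfacet
facet normal -0.073 -0.203 -0.977
outer loop
vertex -2.346 -1.368 -0.308
vertex -3.023 -1.525 -0.225
vertex -2.734 -0.906 -0.375
endloop
endfacet
facet normal 0.744 0.648 0.161
outer loop
vertex -2.346 -1.368 -0.308
vertex -2.734 -0.906 -0.375
vertex -2.897 -1.175 1.465
endloop
endfacet
facet normal -0.073 -0.203 -0.977
outer loop
vertex -2.734 -0.906 -0.375
vertex -3.023 -1.525 -0.225
vertex -3.34 -0.91 -0.329
endloop
endfacet
facet normal 0.004 0.989 0.145
outer loop
vertex -2.734 -0.906 -0.375
vertex -3.34 -0.91 -0.329
vertex -2.897 -1.175 1.465
endloop
endfacet
facet normal -0.074 -0.203 -0.976
outer loop
vertex -3.34 -0.91 -0.329
vertex -3.023 -1.525 -0.225
vertex -3.707 -1.377 -0.204
endloop
endfacet
facet normal -0.720 0.639 0.272
outer loop
vertex -3.34 -0.91 -0.329
vertex -3.707 -1.377 -0.204
vertex -2.897 -1.175 1.465
endloop
endfacet
facet normal -0.074 -0.203 -0.976
outer loop
vertex -3.707 -1.377 -0.204
vertex -3.023 -1.525 -0.225
vertex -3.56 -1.956 -0.095
endloop
endfacet
facet normal -0.884 -0.140 0.446
outer loop
vertex -3.707 -1.377 -0.204
vertex -3.56 -1.956 -0.095
vertex -2.897 -1.175 1.465
endloop
endfacet
facet normal -0.074 -0.202 -0.977
outer loop
vertex -3.56 -1.956 -0.095
vertex -3.023 -1.525 -0.225
vertex -3.008 -2.211 -0.084
endloop
endfacet
facet normal -0.363 -0.762 0.536
outer loop
vertex -3.56 -1.956 -0.095
vertex -3.008 -2.211 -0.084
vertex -2.897 -1.175 1.465
endloop
endfacet
facet normal -0.074 -0.202 -0.977
outer loop
vertex -3.008 -2.211 -0.084
vertex -3.023 -1.525 -0.225
vertex -2.468 -1.949 -0.179
endloop
endfacet
facet normal 0.450 -0.757 0.474
outer loop
vertex -3.008 -2.211 -0.084
vertex -2.468 -1.949 -0.179
vertex -2.897 -1.175 1.465
endloop
endfacet
facet normal 0.377 -0.397 -0.837
outer loop
vertex -0.324 -3.533 -0.114
vertex -1.228 -4.108 -0.249
vertex -1.146 -3.121 -0.68
endloop
endfacet
facet normal 0.257 0.920 0.296
outer loop
vertex -0.324 -3.533 -0.114
vertex -1.146 -3.121 -0.68
vertex -1.812 -3.492 1.049
endloop
endfacet
facet normal 0.376 -0.397 -0.837
outer loop
vertex -1.146 -3.121 -0.68
vertex -1.228 -4.108 -0.249
vertex -2.05 -3.695 -0.814
endloop
endfacet
facet normal -0.533 0.846 -0.024
outer loop
vertex -1.146 -3.121 -0.68
vertex -2.05 -3.695 -0.814
vertex -1.812 -3.492 1.049
endloop
endfacet
facet normal 0.376 -0.397 -0.837
outer loop
vertex -2.05 -3.695 -0.814
vertex -1.228 -4.108 -0.249
vertex -2.132 -4.682 -0.383
endloop
endfacet
facet normal -0.985 0.131 0.112
outer loop
vertex -2.05 -3.695 -0.814
vertex -2.132 -4.682 -0.383
vertex -1.812 -3.492 1.049
endloop
endfacet
facet normal 0.376 -0.397 -0.837
outer loop
vertex -2.132 -4.682 -0.383
vertex -1.228 -4.108 -0.249
vertex -1.31 -5.094 0.182
endloop
endfacet
facet normal -0.646 -0.510 0.568
outer loop
vertex -2.132 -4.682 -0.383
vertex -1.31 -5.094 0.182
vertex -1.812 -3.492 1.049
endloop
endfacet
facet normal 0.377 -0.397 -0.837
outer loop
vertex -1.31 -5.094 0.182
vertex -1.228 -4.108 -0.249
vertex -0.406 -4.52 0.317
endloop
endfacet
facet normal 0.144 -0.436 0.888
outer loop
vertex -1.31 -5.094 0.182
vertex -0.406 -4.52 0.317
vertex -1.812 -3.492 1.049
endloop
endfacet
facet normal 0.377 -0.397 -0.837
outer loop
vertex -0.406 -4.52 0.317
vertex -1.228 -4.108 -0.249
vertex -0.324 -3.533 -0.114
endloop
endfacet
facet normal 0.596 0.279 0.753
outer loop
vertex -0.406 -4.52 0.317
vertex -0.324 -3.533 -0.114
vertex -1.812 -3.492 1.049
endloop
endfacet

endsolid


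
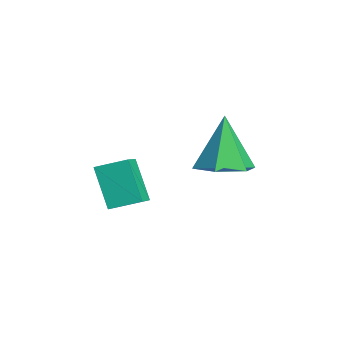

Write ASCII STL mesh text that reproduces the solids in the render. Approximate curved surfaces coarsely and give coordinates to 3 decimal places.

solid 
facet normal -0.818 0.386 -0.428
outer loop
vertex 1.647 -4.282 -0.799
vertex 1.924 -3.334 -0.474
vertex 2.459 -4.057 -2.148
endloop
endfacet
facet normal -0.266 -0.912 -0.312
outer loop
vertex 3.456 -4.526 -1.626
vertex 1.647 -4.282 -0.799
vertex 2.459 -4.057 -2.148
endloop
endfacet
facet normal -0.818 0.384 -0.428
outer loop
vertex 2.459 -4.057 -2.148
vertex 1.924 -3.334 -0.474
vertex 2.735 -3.108 -1.823
endloop
endfacet
facet normal 0.511 0.142 -0.848
outer loop
vertex 2.735 -3.108 -1.823
vertex 3.456 -4.526 -1.626
vertex 2.459 -4.057 -2.148
endloop
endfacet
facet normal -0.511 -0.142 0.848
outer loop
vertex 1.647 -4.282 -0.799
vertex 2.921 -3.803 0.048
vertex 1.924 -3.334 -0.474
endloop
endfacet
facet normal -0.266 -0.912 -0.313
outer loop
vertex 2.645 -4.752 -0.277
vertex 1.647 -4.282 -0.799
vertex 3.456 -4.526 -1.626
endloop
endfacet
facet normal -0.510 -0.142 0.848
outer loop
vertex 2.645 -4.752 -0.277
vertex 2.921 -3.803 0.048
vertex 1.647 -4.282 -0.799
endloop
endfacet
facet normal 0.265 0.912 0.312
outer loop
vertex 1.924 -3.334 -0.474
vertex 2.921 -3.803 0.048
vertex 2.735 -3.108 -1.823
endloop
endfacet
facet normal 0.510 0.142 -0.848
outer loop
vertex 3.733 -3.578 -1.301
vertex 3.456 -4.526 -1.626
vertex 2.735 -3.108 -1.823
endloop
endfacet
facet normal 0.266 0.912 0.312
outer loop
vertex 2.735 -3.108 -1.823
vertex 2.921 -3.803 0.048
vertex 3.733 -3.578 -1.301
endloop
endfacet
facet normal 0.818 -0.385 0.427
outer loop
vertex 3.733 -3.578 -1.301
vertex 2.645 -4.752 -0.277
vertex 3.456 -4.526 -1.626
endloop
endfacet
facet normal 0.818 -0.384 0.428
outer loop
vertex 2.921 -3.803 0.048
vertex 2.645 -4.752 -0.277
vertex 3.733 -3.578 -1.301
endloop
endfacet
facet normal 0.298 -0.094 -0.950
outer loop
vertex 3.324 -1.302 -0.585
vertex 2.556 -0.804 -0.875
vertex 3.374 -0.347 -0.664
endloop
endfacet
facet normal 0.765 0.013 0.644
outer loop
vertex 3.324 -1.302 -0.585
vertex 3.374 -0.347 -0.664
vertex 1.964 -0.616 1.015
endloop
endfacet
facet normal 0.298 -0.095 -0.950
outer loop
vertex 3.374 -0.347 -0.664
vertex 2.556 -0.804 -0.875
vertex 2.606 0.151 -0.955
endloop
endfacet
facet normal 0.366 0.821 0.439
outer loop
vertex 3.374 -0.347 -0.664
vertex 2.606 0.151 -0.955
vertex 1.964 -0.616 1.015
endloop
endfacet
facet normal 0.297 -0.095 -0.950
outer loop
vertex 2.606 0.151 -0.955
vertex 2.556 -0.804 -0.875
vertex 1.789 -0.306 -1.165
endloop
endfacet
facet normal -0.513 0.843 0.161
outer loop
vertex 2.606 0.151 -0.955
vertex 1.789 -0.306 -1.165
vertex 1.964 -0.616 1.015
endloop
endfacet
facet normal 0.298 -0.094 -0.950
outer loop
vertex 1.789 -0.306 -1.165
vertex 2.556 -0.804 -0.875
vertex 1.739 -1.261 -1.086
endloop
endfacet
facet normal -0.994 0.059 0.088
outer loop
vertex 1.789 -0.306 -1.165
vertex 1.739 -1.261 -1.086
vertex 1.964 -0.616 1.015
endloop
endfacet
facet normal 0.298 -0.094 -0.950
outer loop
vertex 1.739 -1.261 -1.086
vertex 2.556 -0.804 -0.875
vertex 2.506 -1.759 -0.796
endloop
endfacet
facet normal -0.596 -0.747 0.293
outer loop
vertex 1.739 -1.261 -1.086
vertex 2.506 -1.759 -0.796
vertex 1.964 -0.616 1.015
endloop
endfacet
facet normal 0.298 -0.094 -0.950
outer loop
vertex 2.506 -1.759 -0.796
vertex 2.556 -0.804 -0.875
vertex 3.324 -1.302 -0.585
endloop
endfacet
facet normal 0.283 -0.771 0.571
outer loop
vertex 2.506 -1.759 -0.796
vertex 3.324 -1.302 -0.585
vertex 1.964 -0.616 1.015
endloop
endfacet

endsolid


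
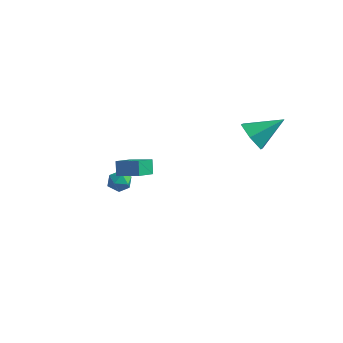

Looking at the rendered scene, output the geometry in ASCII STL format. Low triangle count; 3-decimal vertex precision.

solid 
facet normal -0.605 -0.598 -0.525
outer loop
vertex 3.502 2.948 1.411
vertex 3.019 2.667 2.288
vertex 2.678 3.487 1.747
endloop
endfacet
facet normal 0.325 0.806 -0.495
outer loop
vertex 3.502 2.948 1.411
vertex 2.678 3.487 1.747
vertex 4.201 3.833 3.312
endloop
endfacet
facet normal -0.606 -0.598 -0.524
outer loop
vertex 2.678 3.487 1.747
vertex 3.019 2.667 2.288
vertex 2.196 3.206 2.625
endloop
endfacet
facet normal -0.333 0.936 0.117
outer loop
vertex 2.678 3.487 1.747
vertex 2.196 3.206 2.625
vertex 4.201 3.833 3.312
endloop
endfacet
facet normal -0.606 -0.598 -0.524
outer loop
vertex 2.196 3.206 2.625
vertex 3.019 2.667 2.288
vertex 2.537 2.386 3.166
endloop
endfacet
facet normal -0.404 0.381 0.832
outer loop
vertex 2.196 3.206 2.625
vertex 2.537 2.386 3.166
vertex 4.201 3.833 3.312
endloop
endfacet
facet normal -0.606 -0.598 -0.524
outer loop
vertex 2.537 2.386 3.166
vertex 3.019 2.667 2.288
vertex 3.36 1.847 2.829
endloop
endfacet
facet normal 0.183 -0.305 0.935
outer loop
vertex 2.537 2.386 3.166
vertex 3.36 1.847 2.829
vertex 4.201 3.833 3.312
endloop
endfacet
facet normal -0.605 -0.598 -0.525
outer loop
vertex 3.36 1.847 2.829
vertex 3.019 2.667 2.288
vertex 3.843 2.128 1.952
endloop
endfacet
facet normal 0.840 -0.435 0.324
outer loop
vertex 3.36 1.847 2.829
vertex 3.843 2.128 1.952
vertex 4.201 3.833 3.312
endloop
endfacet
facet normal -0.605 -0.598 -0.525
outer loop
vertex 3.843 2.128 1.952
vertex 3.019 2.667 2.288
vertex 3.502 2.948 1.411
endloop
endfacet
facet normal 0.912 0.121 -0.392
outer loop
vertex 3.843 2.128 1.952
vertex 3.502 2.948 1.411
vertex 4.201 3.833 3.312
endloop
endfacet
facet normal -0.942 -0.331 0.056
outer loop
vertex -3.334 -0.557 -1.393
vertex -3.106 -1.219 -1.473
vertex -3.165 -0.943 -0.828
endloop
endfacet
facet normal -0.860 0.264 0.437
outer loop
vertex -3.334 -0.557 -1.393
vertex -3.165 -0.943 -0.828
vertex -2.974 -0.266 -0.861
endloop
endfacet
facet normal -0.627 0.779 -0.001
outer loop
vertex -3.334 -0.557 -1.393
vertex -2.974 -0.266 -0.861
vertex -2.795 -0.123 -1.528
endloop
endfacet
facet normal -0.566 0.500 -0.655
outer loop
vertex -3.334 -0.557 -1.393
vertex -2.795 -0.123 -1.528
vertex -2.877 -0.712 -1.906
endloop
endfacet
facet normal -0.761 -0.187 -0.621
outer loop
vertex -3.334 -0.557 -1.393
vertex -2.877 -0.712 -1.906
vertex -3.106 -1.219 -1.473
endloop
endfacet
facet normal -0.352 0.144 0.925
outer loop
vertex -2.974 -0.266 -0.861
vertex -3.165 -0.943 -0.828
vertex -2.523 -0.748 -0.614
endloop
endfacet
facet normal -0.486 -0.819 0.306
outer loop
vertex -3.165 -0.943 -0.828
vertex -3.106 -1.219 -1.473
vertex -2.605 -1.337 -0.992
endloop
endfacet
facet normal -0.194 -0.585 -0.788
outer loop
vertex -3.106 -1.219 -1.473
vertex -2.877 -0.712 -1.906
vertex -2.426 -1.194 -1.659
endloop
endfacet
facet normal 0.122 0.524 -0.843
outer loop
vertex -2.877 -0.712 -1.906
vertex -2.795 -0.123 -1.528
vertex -2.235 -0.517 -1.692
endloop
endfacet
facet normal 0.023 0.976 0.215
outer loop
vertex -2.795 -0.123 -1.528
vertex -2.974 -0.266 -0.861
vertex -2.294 -0.241 -1.047
endloop
endfacet
facet normal 0.566 -0.500 0.655
outer loop
vertex -2.066 -0.903 -1.127
vertex -2.523 -0.748 -0.614
vertex -2.605 -1.337 -0.992
endloop
endfacet
facet normal 0.627 -0.779 0.001
outer loop
vertex -2.066 -0.903 -1.127
vertex -2.605 -1.337 -0.992
vertex -2.426 -1.194 -1.659
endloop
endfacet
facet normal 0.860 -0.264 -0.437
outer loop
vertex -2.066 -0.903 -1.127
vertex -2.426 -1.194 -1.659
vertex -2.235 -0.517 -1.692
endloop
endfacet
facet normal 0.942 0.331 -0.056
outer loop
vertex -2.066 -0.903 -1.127
vertex -2.235 -0.517 -1.692
vertex -2.294 -0.241 -1.047
endloop
endfacet
facet normal 0.761 0.187 0.621
outer loop
vertex -2.066 -0.903 -1.127
vertex -2.294 -0.241 -1.047
vertex -2.523 -0.748 -0.614
endloop
endfacet
facet normal -0.122 -0.524 0.843
outer loop
vertex -2.605 -1.337 -0.992
vertex -2.523 -0.748 -0.614
vertex -3.165 -0.943 -0.828
endloop
endfacet
facet normal -0.023 -0.976 -0.215
outer loop
vertex -2.426 -1.194 -1.659
vertex -2.605 -1.337 -0.992
vertex -3.106 -1.219 -1.473
endloop
endfacet
facet normal 0.352 -0.144 -0.925
outer loop
vertex -2.235 -0.517 -1.692
vertex -2.426 -1.194 -1.659
vertex -2.877 -0.712 -1.906
endloop
endfacet
facet normal 0.486 0.819 -0.306
outer loop
vertex -2.294 -0.241 -1.047
vertex -2.235 -0.517 -1.692
vertex -2.795 -0.123 -1.528
endloop
endfacet
facet normal 0.194 0.585 0.788
outer loop
vertex -2.523 -0.748 -0.614
vertex -2.294 -0.241 -1.047
vertex -2.974 -0.266 -0.861
endloop
endfacet
facet normal -0.321 0.438 0.840
outer loop
vertex 0.58 -3.936 3.574
vertex 0.588 -2.729 2.948
vertex -0.604 -4.114 3.215
endloop
endfacet
facet normal -0.006 -0.888 0.460
outer loop
vertex -0.328 -4.491 2.492
vertex 0.58 -3.936 3.574
vertex -0.604 -4.114 3.215
endloop
endfacet
facet normal -0.321 0.438 0.840
outer loop
vertex -0.604 -4.114 3.215
vertex 0.588 -2.729 2.948
vertex -0.596 -2.907 2.588
endloop
endfacet
facet normal -0.947 -0.143 -0.287
outer loop
vertex -0.596 -2.907 2.588
vertex -0.328 -4.491 2.492
vertex -0.604 -4.114 3.215
endloop
endfacet
facet normal 0.947 0.143 0.287
outer loop
vertex 0.58 -3.936 3.574
vertex 0.864 -3.106 2.225
vertex 0.588 -2.729 2.948
endloop
endfacet
facet normal -0.007 -0.887 0.461
outer loop
vertex 0.856 -4.313 2.852
vertex 0.58 -3.936 3.574
vertex -0.328 -4.491 2.492
endloop
endfacet
facet normal 0.947 0.143 0.287
outer loop
vertex 0.856 -4.313 2.852
vertex 0.864 -3.106 2.225
vertex 0.58 -3.936 3.574
endloop
endfacet
facet normal 0.007 0.888 -0.460
outer loop
vertex 0.588 -2.729 2.948
vertex 0.864 -3.106 2.225
vertex -0.596 -2.907 2.588
endloop
endfacet
facet normal -0.947 -0.143 -0.287
outer loop
vertex -0.32 -3.284 1.866
vertex -0.328 -4.491 2.492
vertex -0.596 -2.907 2.588
endloop
endfacet
facet normal 0.006 0.887 -0.461
outer loop
vertex -0.596 -2.907 2.588
vertex 0.864 -3.106 2.225
vertex -0.32 -3.284 1.866
endloop
endfacet
facet normal 0.321 -0.438 -0.840
outer loop
vertex -0.32 -3.284 1.866
vertex 0.856 -4.313 2.852
vertex -0.328 -4.491 2.492
endloop
endfacet
facet normal 0.321 -0.438 -0.840
outer loop
vertex 0.864 -3.106 2.225
vertex 0.856 -4.313 2.852
vertex -0.32 -3.284 1.866
endloop
endfacet

endsolid


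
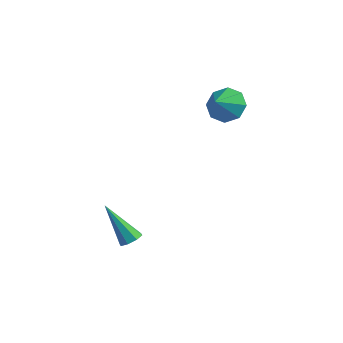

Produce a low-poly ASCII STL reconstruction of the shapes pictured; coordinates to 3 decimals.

solid 
facet normal -0.057 0.800 -0.597
outer loop
vertex 4.733 3.121 0.97
vertex 3.865 3.352 1.363
vertex 4.798 3.571 1.567
endloop
endfacet
facet normal 0.835 -0.480 0.271
outer loop
vertex 4.733 3.121 0.97
vertex 4.798 3.571 1.567
vertex 3.935 2.368 2.097
endloop
endfacet
facet normal -0.057 0.800 -0.598
outer loop
vertex 4.798 3.571 1.567
vertex 3.865 3.352 1.363
vertex 4.317 3.893 2.044
endloop
endfacet
facet normal 0.650 -0.137 0.748
outer loop
vertex 4.798 3.571 1.567
vertex 4.317 3.893 2.044
vertex 3.935 2.368 2.097
endloop
endfacet
facet normal -0.057 0.800 -0.597
outer loop
vertex 4.317 3.893 2.044
vertex 3.865 3.352 1.363
vertex 3.571 3.898 2.122
endloop
endfacet
facet normal 0.104 0.009 0.995
outer loop
vertex 4.317 3.893 2.044
vertex 3.571 3.898 2.122
vertex 3.935 2.368 2.097
endloop
endfacet
facet normal -0.057 0.800 -0.597
outer loop
vertex 3.571 3.898 2.122
vertex 3.865 3.352 1.363
vertex 2.997 3.583 1.755
endloop
endfacet
facet normal -0.483 -0.129 0.866
outer loop
vertex 3.571 3.898 2.122
vertex 2.997 3.583 1.755
vertex 3.935 2.368 2.097
endloop
endfacet
facet normal -0.057 0.800 -0.598
outer loop
vertex 2.997 3.583 1.755
vertex 3.865 3.352 1.363
vertex 2.932 3.133 1.159
endloop
endfacet
facet normal -0.767 -0.469 0.438
outer loop
vertex 2.997 3.583 1.755
vertex 2.932 3.133 1.159
vertex 3.935 2.368 2.097
endloop
endfacet
facet normal -0.057 0.800 -0.598
outer loop
vertex 2.932 3.133 1.159
vertex 3.865 3.352 1.363
vertex 3.413 2.811 0.682
endloop
endfacet
facet normal -0.582 -0.812 -0.039
outer loop
vertex 2.932 3.133 1.159
vertex 3.413 2.811 0.682
vertex 3.935 2.368 2.097
endloop
endfacet
facet normal -0.058 0.800 -0.597
outer loop
vertex 3.413 2.811 0.682
vertex 3.865 3.352 1.363
vertex 4.159 2.807 0.604
endloop
endfacet
facet normal -0.035 -0.957 -0.287
outer loop
vertex 3.413 2.811 0.682
vertex 4.159 2.807 0.604
vertex 3.935 2.368 2.097
endloop
endfacet
facet normal -0.057 0.800 -0.597
outer loop
vertex 4.159 2.807 0.604
vertex 3.865 3.352 1.363
vertex 4.733 3.121 0.97
endloop
endfacet
facet normal 0.550 -0.820 -0.159
outer loop
vertex 4.159 2.807 0.604
vertex 4.733 3.121 0.97
vertex 3.935 2.368 2.097
endloop
endfacet
facet normal 0.586 0.069 -0.808
outer loop
vertex 3.702 -3.027 -3.907
vertex 3.249 -2.846 -4.22
vertex 3.658 -2.586 -3.901
endloop
endfacet
facet normal 0.641 0.054 0.766
outer loop
vertex 3.702 -3.027 -3.907
vertex 3.658 -2.586 -3.901
vertex 1.971 -2.994 -2.46
endloop
endfacet
facet normal 0.586 0.068 -0.807
outer loop
vertex 3.658 -2.586 -3.901
vertex 3.249 -2.846 -4.22
vertex 3.374 -2.296 -4.083
endloop
endfacet
facet normal 0.344 0.717 0.606
outer loop
vertex 3.658 -2.586 -3.901
vertex 3.374 -2.296 -4.083
vertex 1.971 -2.994 -2.46
endloop
endfacet
facet normal 0.586 0.068 -0.807
outer loop
vertex 3.374 -2.296 -4.083
vertex 3.249 -2.846 -4.22
vertex 3.017 -2.329 -4.345
endloop
endfacet
facet normal -0.237 0.950 0.204
outer loop
vertex 3.374 -2.296 -4.083
vertex 3.017 -2.329 -4.345
vertex 1.971 -2.994 -2.46
endloop
endfacet
facet normal 0.587 0.068 -0.807
outer loop
vertex 3.017 -2.329 -4.345
vertex 3.249 -2.846 -4.22
vertex 2.796 -2.664 -4.534
endloop
endfacet
facet normal -0.760 0.617 -0.204
outer loop
vertex 3.017 -2.329 -4.345
vertex 2.796 -2.664 -4.534
vertex 1.971 -2.994 -2.46
endloop
endfacet
facet normal 0.587 0.068 -0.807
outer loop
vertex 2.796 -2.664 -4.534
vertex 3.249 -2.846 -4.22
vertex 2.84 -3.106 -4.539
endloop
endfacet
facet normal -0.921 -0.087 -0.380
outer loop
vertex 2.796 -2.664 -4.534
vertex 2.84 -3.106 -4.539
vertex 1.971 -2.994 -2.46
endloop
endfacet
facet normal 0.586 0.068 -0.807
outer loop
vertex 2.84 -3.106 -4.539
vertex 3.249 -2.846 -4.22
vertex 3.124 -3.395 -4.357
endloop
endfacet
facet normal -0.623 -0.751 -0.220
outer loop
vertex 2.84 -3.106 -4.539
vertex 3.124 -3.395 -4.357
vertex 1.971 -2.994 -2.46
endloop
endfacet
facet normal 0.586 0.068 -0.807
outer loop
vertex 3.124 -3.395 -4.357
vertex 3.249 -2.846 -4.22
vertex 3.481 -3.363 -4.095
endloop
endfacet
facet normal -0.045 -0.983 0.181
outer loop
vertex 3.124 -3.395 -4.357
vertex 3.481 -3.363 -4.095
vertex 1.971 -2.994 -2.46
endloop
endfacet
facet normal 0.585 0.067 -0.808
outer loop
vertex 3.481 -3.363 -4.095
vertex 3.249 -2.846 -4.22
vertex 3.702 -3.027 -3.907
endloop
endfacet
facet normal 0.482 -0.647 0.591
outer loop
vertex 3.481 -3.363 -4.095
vertex 3.702 -3.027 -3.907
vertex 1.971 -2.994 -2.46
endloop
endfacet

endsolid


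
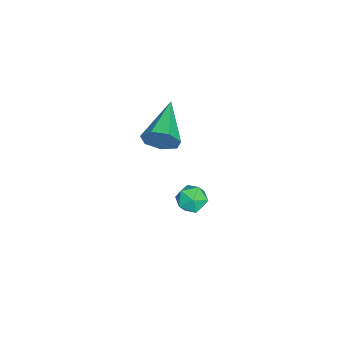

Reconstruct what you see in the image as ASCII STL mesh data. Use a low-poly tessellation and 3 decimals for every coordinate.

solid 
facet normal 0.956 -0.040 -0.291
outer loop
vertex 1.49 -2.985 4.074
vertex 1.277 -3.34 3.424
vertex 1.349 -2.585 3.557
endloop
endfacet
facet normal -0.125 0.768 0.628
outer loop
vertex 1.49 -2.985 4.074
vertex 1.349 -2.585 3.557
vertex -0.597 -3.26 3.996
endloop
endfacet
facet normal 0.956 -0.040 -0.292
outer loop
vertex 1.349 -2.585 3.557
vertex 1.277 -3.34 3.424
vertex 1.154 -2.754 2.941
endloop
endfacet
facet normal -0.353 0.925 -0.142
outer loop
vertex 1.349 -2.585 3.557
vertex 1.154 -2.754 2.941
vertex -0.597 -3.26 3.996
endloop
endfacet
facet normal 0.956 -0.040 -0.292
outer loop
vertex 1.154 -2.754 2.941
vertex 1.277 -3.34 3.424
vertex 1.051 -3.364 2.688
endloop
endfacet
facet normal -0.555 0.397 -0.731
outer loop
vertex 1.154 -2.754 2.941
vertex 1.051 -3.364 2.688
vertex -0.597 -3.26 3.996
endloop
endfacet
facet normal 0.956 -0.041 -0.292
outer loop
vertex 1.051 -3.364 2.688
vertex 1.277 -3.34 3.424
vertex 1.118 -3.956 2.99
endloop
endfacet
facet normal -0.580 -0.421 -0.697
outer loop
vertex 1.051 -3.364 2.688
vertex 1.118 -3.956 2.99
vertex -0.597 -3.26 3.996
endloop
endfacet
facet normal 0.956 -0.042 -0.291
outer loop
vertex 1.118 -3.956 2.99
vertex 1.277 -3.34 3.424
vertex 1.304 -4.085 3.619
endloop
endfacet
facet normal -0.408 -0.910 -0.066
outer loop
vertex 1.118 -3.956 2.99
vertex 1.304 -4.085 3.619
vertex -0.597 -3.26 3.996
endloop
endfacet
facet normal 0.956 -0.042 -0.292
outer loop
vertex 1.304 -4.085 3.619
vertex 1.277 -3.34 3.424
vertex 1.47 -3.652 4.101
endloop
endfacet
facet normal -0.169 -0.704 0.690
outer loop
vertex 1.304 -4.085 3.619
vertex 1.47 -3.652 4.101
vertex -0.597 -3.26 3.996
endloop
endfacet
facet normal 0.956 -0.040 -0.291
outer loop
vertex 1.47 -3.652 4.101
vertex 1.277 -3.34 3.424
vertex 1.49 -2.985 4.074
endloop
endfacet
facet normal -0.043 0.042 0.998
outer loop
vertex 1.47 -3.652 4.101
vertex 1.49 -2.985 4.074
vertex -0.597 -3.26 3.996
endloop
endfacet
facet normal -0.308 0.916 -0.257
outer loop
vertex -0.221 -1.99 -2.065
vertex -0.685 -1.997 -1.535
vertex -0.034 -1.749 -1.43
endloop
endfacet
facet normal 0.381 0.822 -0.424
outer loop
vertex -0.221 -1.99 -2.065
vertex -0.034 -1.749 -1.43
vertex 0.413 -2.148 -1.802
endloop
endfacet
facet normal 0.425 0.262 -0.866
outer loop
vertex -0.221 -1.99 -2.065
vertex 0.413 -2.148 -1.802
vertex 0.037 -2.642 -2.136
endloop
endfacet
facet normal -0.235 0.013 -0.972
outer loop
vertex -0.221 -1.99 -2.065
vertex 0.037 -2.642 -2.136
vertex -0.641 -2.548 -1.971
endloop
endfacet
facet normal -0.687 0.417 -0.596
outer loop
vertex -0.221 -1.99 -2.065
vertex -0.641 -2.548 -1.971
vertex -0.685 -1.997 -1.535
endloop
endfacet
facet normal 0.733 0.658 0.175
outer loop
vertex 0.413 -2.148 -1.802
vertex -0.034 -1.749 -1.43
vertex 0.341 -2.252 -1.109
endloop
endfacet
facet normal -0.381 0.811 0.445
outer loop
vertex -0.034 -1.749 -1.43
vertex -0.685 -1.997 -1.535
vertex -0.337 -2.158 -0.944
endloop
endfacet
facet normal -0.995 0.002 -0.103
outer loop
vertex -0.685 -1.997 -1.535
vertex -0.641 -2.548 -1.971
vertex -0.713 -2.652 -1.278
endloop
endfacet
facet normal -0.264 -0.651 -0.712
outer loop
vertex -0.641 -2.548 -1.971
vertex 0.037 -2.642 -2.136
vertex -0.266 -3.051 -1.65
endloop
endfacet
facet normal 0.804 -0.247 -0.541
outer loop
vertex 0.037 -2.642 -2.136
vertex 0.413 -2.148 -1.802
vertex 0.385 -2.803 -1.545
endloop
endfacet
facet normal 0.235 -0.013 0.972
outer loop
vertex -0.079 -2.81 -1.015
vertex 0.341 -2.252 -1.109
vertex -0.337 -2.158 -0.944
endloop
endfacet
facet normal -0.425 -0.262 0.866
outer loop
vertex -0.079 -2.81 -1.015
vertex -0.337 -2.158 -0.944
vertex -0.713 -2.652 -1.278
endloop
endfacet
facet normal -0.381 -0.822 0.424
outer loop
vertex -0.079 -2.81 -1.015
vertex -0.713 -2.652 -1.278
vertex -0.266 -3.051 -1.65
endloop
endfacet
facet normal 0.308 -0.916 0.257
outer loop
vertex -0.079 -2.81 -1.015
vertex -0.266 -3.051 -1.65
vertex 0.385 -2.803 -1.545
endloop
endfacet
facet normal 0.687 -0.417 0.596
outer loop
vertex -0.079 -2.81 -1.015
vertex 0.385 -2.803 -1.545
vertex 0.341 -2.252 -1.109
endloop
endfacet
facet normal 0.264 0.651 0.712
outer loop
vertex -0.337 -2.158 -0.944
vertex 0.341 -2.252 -1.109
vertex -0.034 -1.749 -1.43
endloop
endfacet
facet normal -0.804 0.247 0.541
outer loop
vertex -0.713 -2.652 -1.278
vertex -0.337 -2.158 -0.944
vertex -0.685 -1.997 -1.535
endloop
endfacet
facet normal -0.733 -0.658 -0.175
outer loop
vertex -0.266 -3.051 -1.65
vertex -0.713 -2.652 -1.278
vertex -0.641 -2.548 -1.971
endloop
endfacet
facet normal 0.381 -0.811 -0.445
outer loop
vertex 0.385 -2.803 -1.545
vertex -0.266 -3.051 -1.65
vertex 0.037 -2.642 -2.136
endloop
endfacet
facet normal 0.995 -0.002 0.103
outer loop
vertex 0.341 -2.252 -1.109
vertex 0.385 -2.803 -1.545
vertex 0.413 -2.148 -1.802
endloop
endfacet

endsolid


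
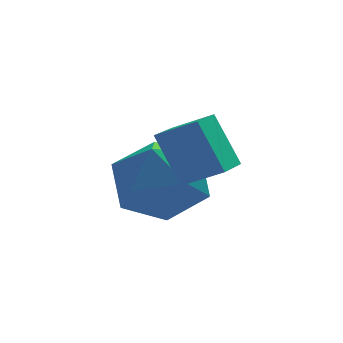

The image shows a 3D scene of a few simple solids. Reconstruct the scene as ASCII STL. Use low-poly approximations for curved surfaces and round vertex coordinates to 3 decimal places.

solid 
facet normal -0.516 -0.811 0.276
outer loop
vertex 4.069 -0.093 1.535
vertex 3.636 0.567 2.666
vertex 3.248 0.254 1.018
endloop
endfacet
facet normal 0.314 -0.478 -0.820
outer loop
vertex 3.744 1.033 0.754
vertex 4.069 -0.093 1.535
vertex 3.248 0.254 1.018
endloop
endfacet
facet normal -0.516 -0.811 0.276
outer loop
vertex 3.248 0.254 1.018
vertex 3.636 0.567 2.666
vertex 2.815 0.914 2.15
endloop
endfacet
facet normal -0.797 0.337 -0.501
outer loop
vertex 2.815 0.914 2.15
vertex 3.744 1.033 0.754
vertex 3.248 0.254 1.018
endloop
endfacet
facet normal 0.797 -0.337 0.502
outer loop
vertex 4.069 -0.093 1.535
vertex 4.132 1.346 2.402
vertex 3.636 0.567 2.666
endloop
endfacet
facet normal 0.313 -0.479 -0.820
outer loop
vertex 4.565 0.686 1.27
vertex 4.069 -0.093 1.535
vertex 3.744 1.033 0.754
endloop
endfacet
facet normal 0.797 -0.337 0.501
outer loop
vertex 4.565 0.686 1.27
vertex 4.132 1.346 2.402
vertex 4.069 -0.093 1.535
endloop
endfacet
facet normal -0.314 0.478 0.821
outer loop
vertex 3.636 0.567 2.666
vertex 4.132 1.346 2.402
vertex 2.815 0.914 2.15
endloop
endfacet
facet normal -0.797 0.337 -0.502
outer loop
vertex 3.311 1.693 1.885
vertex 3.744 1.033 0.754
vertex 2.815 0.914 2.15
endloop
endfacet
facet normal -0.314 0.479 0.820
outer loop
vertex 2.815 0.914 2.15
vertex 4.132 1.346 2.402
vertex 3.311 1.693 1.885
endloop
endfacet
facet normal 0.516 0.811 -0.276
outer loop
vertex 3.311 1.693 1.885
vertex 4.565 0.686 1.27
vertex 3.744 1.033 0.754
endloop
endfacet
facet normal 0.516 0.811 -0.275
outer loop
vertex 4.132 1.346 2.402
vertex 4.565 0.686 1.27
vertex 3.311 1.693 1.885
endloop
endfacet
facet normal 0.254 0.299 0.920
outer loop
vertex 3.109 2.649 0.955
vertex 2.881 1.58 1.365
vertex 3.952 1.843 0.984
endloop
endfacet
facet normal 0.618 0.662 0.424
outer loop
vertex 3.109 2.649 0.955
vertex 3.952 1.843 0.984
vertex 3.844 2.54 0.054
endloop
endfacet
facet normal 0.147 0.989 0.000
outer loop
vertex 3.109 2.649 0.955
vertex 3.844 2.54 0.054
vertex 2.705 2.709 -0.139
endloop
endfacet
facet normal -0.509 0.829 0.233
outer loop
vertex 3.109 2.649 0.955
vertex 2.705 2.709 -0.139
vertex 2.11 2.116 0.671
endloop
endfacet
facet normal -0.442 0.402 0.802
outer loop
vertex 3.109 2.649 0.955
vertex 2.11 2.116 0.671
vertex 2.881 1.58 1.365
endloop
endfacet
facet normal 0.981 0.191 0.030
outer loop
vertex 3.844 2.54 0.054
vertex 3.952 1.843 0.984
vertex 4.07 1.404 -0.091
endloop
endfacet
facet normal 0.392 -0.395 0.831
outer loop
vertex 3.952 1.843 0.984
vertex 2.881 1.58 1.365
vertex 3.475 0.811 0.719
endloop
endfacet
facet normal -0.734 -0.228 0.640
outer loop
vertex 2.881 1.58 1.365
vertex 2.11 2.116 0.671
vertex 2.336 0.98 0.526
endloop
endfacet
facet normal -0.842 0.461 -0.281
outer loop
vertex 2.11 2.116 0.671
vertex 2.705 2.709 -0.139
vertex 2.228 1.677 -0.404
endloop
endfacet
facet normal 0.218 0.721 -0.658
outer loop
vertex 2.705 2.709 -0.139
vertex 3.844 2.54 0.054
vertex 3.299 1.94 -0.785
endloop
endfacet
facet normal 0.509 -0.829 -0.233
outer loop
vertex 3.071 0.871 -0.375
vertex 4.07 1.404 -0.091
vertex 3.475 0.811 0.719
endloop
endfacet
facet normal -0.147 -0.989 -0.000
outer loop
vertex 3.071 0.871 -0.375
vertex 3.475 0.811 0.719
vertex 2.336 0.98 0.526
endloop
endfacet
facet normal -0.618 -0.662 -0.424
outer loop
vertex 3.071 0.871 -0.375
vertex 2.336 0.98 0.526
vertex 2.228 1.677 -0.404
endloop
endfacet
facet normal -0.254 -0.299 -0.920
outer loop
vertex 3.071 0.871 -0.375
vertex 2.228 1.677 -0.404
vertex 3.299 1.94 -0.785
endloop
endfacet
facet normal 0.442 -0.402 -0.802
outer loop
vertex 3.071 0.871 -0.375
vertex 3.299 1.94 -0.785
vertex 4.07 1.404 -0.091
endloop
endfacet
facet normal 0.842 -0.461 0.281
outer loop
vertex 3.475 0.811 0.719
vertex 4.07 1.404 -0.091
vertex 3.952 1.843 0.984
endloop
endfacet
facet normal -0.218 -0.721 0.658
outer loop
vertex 2.336 0.98 0.526
vertex 3.475 0.811 0.719
vertex 2.881 1.58 1.365
endloop
endfacet
facet normal -0.981 -0.191 -0.030
outer loop
vertex 2.228 1.677 -0.404
vertex 2.336 0.98 0.526
vertex 2.11 2.116 0.671
endloop
endfacet
facet normal -0.392 0.395 -0.831
outer loop
vertex 3.299 1.94 -0.785
vertex 2.228 1.677 -0.404
vertex 2.705 2.709 -0.139
endloop
endfacet
facet normal 0.734 0.228 -0.640
outer loop
vertex 4.07 1.404 -0.091
vertex 3.299 1.94 -0.785
vertex 3.844 2.54 0.054
endloop
endfacet

endsolid


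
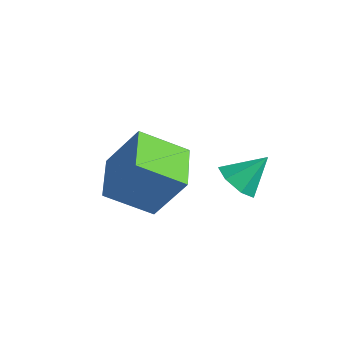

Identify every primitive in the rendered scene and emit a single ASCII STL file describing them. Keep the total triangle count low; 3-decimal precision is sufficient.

solid 
facet normal -0.450 -0.298 -0.842
outer loop
vertex 1.649 -5.158 -2.315
vertex 0.683 -4.187 -2.142
vertex 2.458 -4.215 -3.082
endloop
endfacet
facet normal 0.700 -0.703 -0.126
outer loop
vertex 3.157 -3.753 -1.778
vertex 1.649 -5.158 -2.315
vertex 2.458 -4.215 -3.082
endloop
endfacet
facet normal -0.450 -0.298 -0.842
outer loop
vertex 2.458 -4.215 -3.082
vertex 0.683 -4.187 -2.142
vertex 1.493 -3.245 -2.909
endloop
endfacet
facet normal 0.554 0.645 -0.526
outer loop
vertex 1.493 -3.245 -2.909
vertex 3.157 -3.753 -1.778
vertex 2.458 -4.215 -3.082
endloop
endfacet
facet normal -0.554 -0.645 0.526
outer loop
vertex 1.649 -5.158 -2.315
vertex 1.382 -3.725 -0.838
vertex 0.683 -4.187 -2.142
endloop
endfacet
facet normal 0.700 -0.703 -0.125
outer loop
vertex 2.347 -4.695 -1.011
vertex 1.649 -5.158 -2.315
vertex 3.157 -3.753 -1.778
endloop
endfacet
facet normal -0.554 -0.645 0.526
outer loop
vertex 2.347 -4.695 -1.011
vertex 1.382 -3.725 -0.838
vertex 1.649 -5.158 -2.315
endloop
endfacet
facet normal -0.699 0.704 0.126
outer loop
vertex 0.683 -4.187 -2.142
vertex 1.382 -3.725 -0.838
vertex 1.493 -3.245 -2.909
endloop
endfacet
facet normal 0.554 0.645 -0.526
outer loop
vertex 2.191 -2.782 -1.605
vertex 3.157 -3.753 -1.778
vertex 1.493 -3.245 -2.909
endloop
endfacet
facet normal -0.700 0.703 0.125
outer loop
vertex 1.493 -3.245 -2.909
vertex 1.382 -3.725 -0.838
vertex 2.191 -2.782 -1.605
endloop
endfacet
facet normal 0.450 0.298 0.842
outer loop
vertex 2.191 -2.782 -1.605
vertex 2.347 -4.695 -1.011
vertex 3.157 -3.753 -1.778
endloop
endfacet
facet normal 0.450 0.298 0.842
outer loop
vertex 1.382 -3.725 -0.838
vertex 2.347 -4.695 -1.011
vertex 2.191 -2.782 -1.605
endloop
endfacet
facet normal -0.325 -0.647 -0.689
outer loop
vertex 3.397 -1.724 -3.319
vertex 2.819 -1.75 -3.022
vertex 3.015 -1.347 -3.493
endloop
endfacet
facet normal 0.736 0.626 -0.259
outer loop
vertex 3.397 -1.724 -3.319
vertex 3.015 -1.347 -3.493
vertex 3.181 -1.03 -2.258
endloop
endfacet
facet normal -0.325 -0.647 -0.689
outer loop
vertex 3.015 -1.347 -3.493
vertex 2.819 -1.75 -3.022
vertex 2.486 -1.273 -3.313
endloop
endfacet
facet normal 0.049 0.966 -0.254
outer loop
vertex 3.015 -1.347 -3.493
vertex 2.486 -1.273 -3.313
vertex 3.181 -1.03 -2.258
endloop
endfacet
facet normal -0.325 -0.648 -0.689
outer loop
vertex 2.486 -1.273 -3.313
vertex 2.819 -1.75 -3.022
vertex 2.208 -1.559 -2.913
endloop
endfacet
facet normal -0.563 0.806 0.185
outer loop
vertex 2.486 -1.273 -3.313
vertex 2.208 -1.559 -2.913
vertex 3.181 -1.03 -2.258
endloop
endfacet
facet normal -0.325 -0.648 -0.689
outer loop
vertex 2.208 -1.559 -2.913
vertex 2.819 -1.75 -3.022
vertex 2.391 -1.988 -2.596
endloop
endfacet
facet normal -0.634 0.266 0.726
outer loop
vertex 2.208 -1.559 -2.913
vertex 2.391 -1.988 -2.596
vertex 3.181 -1.03 -2.258
endloop
endfacet
facet normal -0.325 -0.648 -0.689
outer loop
vertex 2.391 -1.988 -2.596
vertex 2.819 -1.75 -3.022
vertex 2.896 -2.237 -2.6
endloop
endfacet
facet normal -0.114 -0.246 0.963
outer loop
vertex 2.391 -1.988 -2.596
vertex 2.896 -2.237 -2.6
vertex 3.181 -1.03 -2.258
endloop
endfacet
facet normal -0.326 -0.648 -0.688
outer loop
vertex 2.896 -2.237 -2.6
vertex 2.819 -1.75 -3.022
vertex 3.344 -2.12 -2.922
endloop
endfacet
facet normal 0.605 -0.346 0.717
outer loop
vertex 2.896 -2.237 -2.6
vertex 3.344 -2.12 -2.922
vertex 3.181 -1.03 -2.258
endloop
endfacet
facet normal -0.325 -0.648 -0.689
outer loop
vertex 3.344 -2.12 -2.922
vertex 2.819 -1.75 -3.022
vertex 3.397 -1.724 -3.319
endloop
endfacet
facet normal 0.984 0.042 0.173
outer loop
vertex 3.344 -2.12 -2.922
vertex 3.397 -1.724 -3.319
vertex 3.181 -1.03 -2.258
endloop
endfacet

endsolid
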